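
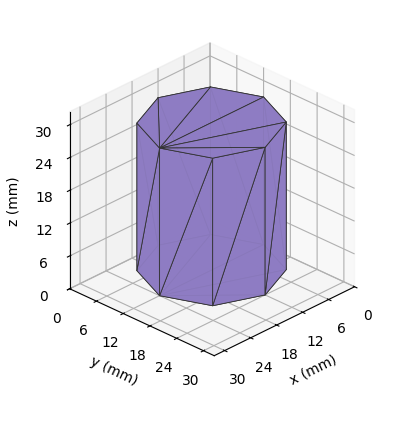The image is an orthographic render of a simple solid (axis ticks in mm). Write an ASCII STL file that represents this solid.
Reading the render: the shape is a regular 8-sided prism (a cylinder approximated with 8 flat sides), circumscribed radius ≈ 12 mm, height ≈ 27 mm (dimensions read to the nearest mm from the axis ticks). For the STL, each face is triangulated and given an outward normal.

solid part
  facet normal 0.0000 0.0000 -1.0000
    outer loop
      vertex 12.00 24.00 0.00
      vertex 20.49 20.49 0.00
      vertex 24.00 12.00 0.00
    endloop
  endfacet
  facet normal 0.0000 0.0000 -1.0000
    outer loop
      vertex 3.51 20.49 0.00
      vertex 12.00 24.00 0.00
      vertex 24.00 12.00 0.00
    endloop
  endfacet
  facet normal 0.0000 0.0000 -1.0000
    outer loop
      vertex 0.00 12.00 0.00
      vertex 3.51 20.49 0.00
      vertex 24.00 12.00 0.00
    endloop
  endfacet
  facet normal 0.0000 0.0000 -1.0000
    outer loop
      vertex 3.51 3.51 0.00
      vertex 0.00 12.00 0.00
      vertex 24.00 12.00 0.00
    endloop
  endfacet
  facet normal 0.0000 0.0000 -1.0000
    outer loop
      vertex 12.00 0.00 0.00
      vertex 3.51 3.51 0.00
      vertex 24.00 12.00 0.00
    endloop
  endfacet
  facet normal 0.0000 0.0000 -1.0000
    outer loop
      vertex 20.49 3.51 0.00
      vertex 12.00 0.00 0.00
      vertex 24.00 12.00 0.00
    endloop
  endfacet
  facet normal 0.0000 0.0000 1.0000
    outer loop
      vertex 24.00 12.00 27.00
      vertex 20.49 20.49 27.00
      vertex 12.00 24.00 27.00
    endloop
  endfacet
  facet normal 0.0000 0.0000 1.0000
    outer loop
      vertex 24.00 12.00 27.00
      vertex 12.00 24.00 27.00
      vertex 3.51 20.49 27.00
    endloop
  endfacet
  facet normal 0.0000 0.0000 1.0000
    outer loop
      vertex 24.00 12.00 27.00
      vertex 3.51 20.49 27.00
      vertex 0.00 12.00 27.00
    endloop
  endfacet
  facet normal 0.0000 0.0000 1.0000
    outer loop
      vertex 24.00 12.00 27.00
      vertex 0.00 12.00 27.00
      vertex 3.51 3.51 27.00
    endloop
  endfacet
  facet normal 0.0000 0.0000 1.0000
    outer loop
      vertex 24.00 12.00 27.00
      vertex 3.51 3.51 27.00
      vertex 12.00 0.00 27.00
    endloop
  endfacet
  facet normal 0.0000 0.0000 1.0000
    outer loop
      vertex 24.00 12.00 27.00
      vertex 12.00 0.00 27.00
      vertex 20.49 3.51 27.00
    endloop
  endfacet
  facet normal 0.9241 0.3821 0.0000
    outer loop
      vertex 24.00 12.00 0.00
      vertex 20.49 20.49 0.00
      vertex 20.49 20.49 27.00
    endloop
  endfacet
  facet normal 0.9241 0.3821 0.0000
    outer loop
      vertex 24.00 12.00 0.00
      vertex 20.49 20.49 27.00
      vertex 24.00 12.00 27.00
    endloop
  endfacet
  facet normal 0.3821 0.9241 0.0000
    outer loop
      vertex 20.49 20.49 0.00
      vertex 12.00 24.00 0.00
      vertex 12.00 24.00 27.00
    endloop
  endfacet
  facet normal 0.3821 0.9241 0.0000
    outer loop
      vertex 20.49 20.49 0.00
      vertex 12.00 24.00 27.00
      vertex 20.49 20.49 27.00
    endloop
  endfacet
  facet normal -0.3821 0.9241 0.0000
    outer loop
      vertex 12.00 24.00 0.00
      vertex 3.51 20.49 0.00
      vertex 3.51 20.49 27.00
    endloop
  endfacet
  facet normal -0.3821 0.9241 0.0000
    outer loop
      vertex 12.00 24.00 0.00
      vertex 3.51 20.49 27.00
      vertex 12.00 24.00 27.00
    endloop
  endfacet
  facet normal -0.9241 0.3821 0.0000
    outer loop
      vertex 3.51 20.49 0.00
      vertex 0.00 12.00 0.00
      vertex 0.00 12.00 27.00
    endloop
  endfacet
  facet normal -0.9241 0.3821 0.0000
    outer loop
      vertex 3.51 20.49 0.00
      vertex 0.00 12.00 27.00
      vertex 3.51 20.49 27.00
    endloop
  endfacet
  facet normal -0.9241 -0.3821 0.0000
    outer loop
      vertex 0.00 12.00 0.00
      vertex 3.51 3.51 0.00
      vertex 3.51 3.51 27.00
    endloop
  endfacet
  facet normal -0.9241 -0.3821 0.0000
    outer loop
      vertex 0.00 12.00 0.00
      vertex 3.51 3.51 27.00
      vertex 0.00 12.00 27.00
    endloop
  endfacet
  facet normal -0.3821 -0.9241 0.0000
    outer loop
      vertex 3.51 3.51 0.00
      vertex 12.00 0.00 0.00
      vertex 12.00 0.00 27.00
    endloop
  endfacet
  facet normal -0.3821 -0.9241 0.0000
    outer loop
      vertex 3.51 3.51 0.00
      vertex 12.00 0.00 27.00
      vertex 3.51 3.51 27.00
    endloop
  endfacet
  facet normal 0.3821 -0.9241 0.0000
    outer loop
      vertex 12.00 0.00 0.00
      vertex 20.49 3.51 0.00
      vertex 20.49 3.51 27.00
    endloop
  endfacet
  facet normal 0.3821 -0.9241 0.0000
    outer loop
      vertex 12.00 0.00 0.00
      vertex 20.49 3.51 27.00
      vertex 12.00 0.00 27.00
    endloop
  endfacet
  facet normal 0.9241 -0.3821 0.0000
    outer loop
      vertex 20.49 3.51 0.00
      vertex 24.00 12.00 0.00
      vertex 24.00 12.00 27.00
    endloop
  endfacet
  facet normal 0.9241 -0.3821 0.0000
    outer loop
      vertex 20.49 3.51 0.00
      vertex 24.00 12.00 27.00
      vertex 20.49 3.51 27.00
    endloop
  endfacet
endsolid part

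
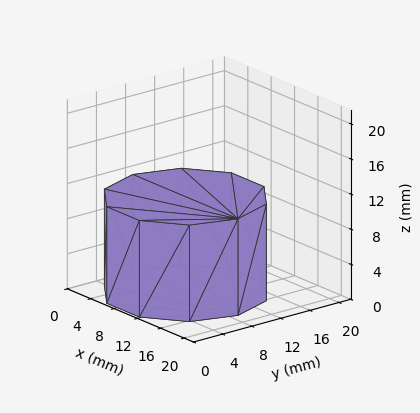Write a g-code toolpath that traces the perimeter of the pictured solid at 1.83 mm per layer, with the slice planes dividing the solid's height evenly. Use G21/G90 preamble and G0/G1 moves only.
Reading the render: the shape is a regular 10-sided prism (a cylinder approximated with 10 flat sides), circumscribed radius ≈ 9 mm, height ≈ 11 mm (dimensions read to the nearest mm from the axis ticks). For the g-code, the solid's height is divided into equal slices at the stated Δz and each level perimeter traced with G1 moves after a G0 lift.

; perimeter-only toolpath
G21 ; units = mm
G90 ; absolute positioning
G28 ; home
; layer 1
G0 Z1.83
G0 X18.00 Y9.00
G1 X16.28 Y14.29
G1 X11.78 Y17.56
G1 X6.22 Y17.56
G1 X1.72 Y14.29
G1 X0.00 Y9.00
G1 X1.72 Y3.71
G1 X6.22 Y0.44
G1 X11.78 Y0.44
G1 X16.28 Y3.71
G1 X18.00 Y9.00
; layer 2
G0 Z3.67
G0 X18.00 Y9.00
G1 X16.28 Y14.29
G1 X11.78 Y17.56
G1 X6.22 Y17.56
G1 X1.72 Y14.29
G1 X0.00 Y9.00
G1 X1.72 Y3.71
G1 X6.22 Y0.44
G1 X11.78 Y0.44
G1 X16.28 Y3.71
G1 X18.00 Y9.00
; layer 3
G0 Z5.50
G0 X18.00 Y9.00
G1 X16.28 Y14.29
G1 X11.78 Y17.56
G1 X6.22 Y17.56
G1 X1.72 Y14.29
G1 X0.00 Y9.00
G1 X1.72 Y3.71
G1 X6.22 Y0.44
G1 X11.78 Y0.44
G1 X16.28 Y3.71
G1 X18.00 Y9.00
; layer 4
G0 Z7.33
G0 X18.00 Y9.00
G1 X16.28 Y14.29
G1 X11.78 Y17.56
G1 X6.22 Y17.56
G1 X1.72 Y14.29
G1 X0.00 Y9.00
G1 X1.72 Y3.71
G1 X6.22 Y0.44
G1 X11.78 Y0.44
G1 X16.28 Y3.71
G1 X18.00 Y9.00
; layer 5
G0 Z9.17
G0 X18.00 Y9.00
G1 X16.28 Y14.29
G1 X11.78 Y17.56
G1 X6.22 Y17.56
G1 X1.72 Y14.29
G1 X0.00 Y9.00
G1 X1.72 Y3.71
G1 X6.22 Y0.44
G1 X11.78 Y0.44
G1 X16.28 Y3.71
G1 X18.00 Y9.00
; layer 6
G0 Z11.00
G0 X18.00 Y9.00
G1 X16.28 Y14.29
G1 X11.78 Y17.56
G1 X6.22 Y17.56
G1 X1.72 Y14.29
G1 X0.00 Y9.00
G1 X1.72 Y3.71
G1 X6.22 Y0.44
G1 X11.78 Y0.44
G1 X16.28 Y3.71
G1 X18.00 Y9.00
M2 ; end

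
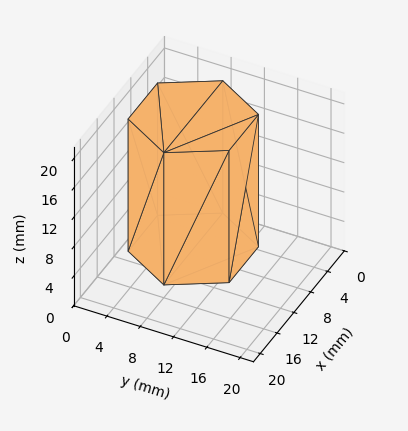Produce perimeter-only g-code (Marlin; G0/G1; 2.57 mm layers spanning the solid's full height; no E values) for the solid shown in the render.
Reading the render: the shape is a regular 6-sided prism (a cylinder approximated with 6 flat sides), circumscribed radius ≈ 7 mm, height ≈ 18 mm (dimensions read to the nearest mm from the axis ticks). For the g-code, the solid's height is divided into equal slices at the stated Δz and each level perimeter traced with G1 moves after a G0 lift.

; perimeter-only toolpath
G21 ; units = mm
G90 ; absolute positioning
G28 ; home
; layer 1
G0 Z2.57
G0 X14.00 Y7.00
G1 X10.50 Y13.06
G1 X3.50 Y13.06
G1 X0.00 Y7.00
G1 X3.50 Y0.94
G1 X10.50 Y0.94
G1 X14.00 Y7.00
; layer 2
G0 Z5.14
G0 X14.00 Y7.00
G1 X10.50 Y13.06
G1 X3.50 Y13.06
G1 X0.00 Y7.00
G1 X3.50 Y0.94
G1 X10.50 Y0.94
G1 X14.00 Y7.00
; layer 3
G0 Z7.71
G0 X14.00 Y7.00
G1 X10.50 Y13.06
G1 X3.50 Y13.06
G1 X0.00 Y7.00
G1 X3.50 Y0.94
G1 X10.50 Y0.94
G1 X14.00 Y7.00
; layer 4
G0 Z10.29
G0 X14.00 Y7.00
G1 X10.50 Y13.06
G1 X3.50 Y13.06
G1 X0.00 Y7.00
G1 X3.50 Y0.94
G1 X10.50 Y0.94
G1 X14.00 Y7.00
; layer 5
G0 Z12.86
G0 X14.00 Y7.00
G1 X10.50 Y13.06
G1 X3.50 Y13.06
G1 X0.00 Y7.00
G1 X3.50 Y0.94
G1 X10.50 Y0.94
G1 X14.00 Y7.00
; layer 6
G0 Z15.43
G0 X14.00 Y7.00
G1 X10.50 Y13.06
G1 X3.50 Y13.06
G1 X0.00 Y7.00
G1 X3.50 Y0.94
G1 X10.50 Y0.94
G1 X14.00 Y7.00
; layer 7
G0 Z18.00
G0 X14.00 Y7.00
G1 X10.50 Y13.06
G1 X3.50 Y13.06
G1 X0.00 Y7.00
G1 X3.50 Y0.94
G1 X10.50 Y0.94
G1 X14.00 Y7.00
M2 ; end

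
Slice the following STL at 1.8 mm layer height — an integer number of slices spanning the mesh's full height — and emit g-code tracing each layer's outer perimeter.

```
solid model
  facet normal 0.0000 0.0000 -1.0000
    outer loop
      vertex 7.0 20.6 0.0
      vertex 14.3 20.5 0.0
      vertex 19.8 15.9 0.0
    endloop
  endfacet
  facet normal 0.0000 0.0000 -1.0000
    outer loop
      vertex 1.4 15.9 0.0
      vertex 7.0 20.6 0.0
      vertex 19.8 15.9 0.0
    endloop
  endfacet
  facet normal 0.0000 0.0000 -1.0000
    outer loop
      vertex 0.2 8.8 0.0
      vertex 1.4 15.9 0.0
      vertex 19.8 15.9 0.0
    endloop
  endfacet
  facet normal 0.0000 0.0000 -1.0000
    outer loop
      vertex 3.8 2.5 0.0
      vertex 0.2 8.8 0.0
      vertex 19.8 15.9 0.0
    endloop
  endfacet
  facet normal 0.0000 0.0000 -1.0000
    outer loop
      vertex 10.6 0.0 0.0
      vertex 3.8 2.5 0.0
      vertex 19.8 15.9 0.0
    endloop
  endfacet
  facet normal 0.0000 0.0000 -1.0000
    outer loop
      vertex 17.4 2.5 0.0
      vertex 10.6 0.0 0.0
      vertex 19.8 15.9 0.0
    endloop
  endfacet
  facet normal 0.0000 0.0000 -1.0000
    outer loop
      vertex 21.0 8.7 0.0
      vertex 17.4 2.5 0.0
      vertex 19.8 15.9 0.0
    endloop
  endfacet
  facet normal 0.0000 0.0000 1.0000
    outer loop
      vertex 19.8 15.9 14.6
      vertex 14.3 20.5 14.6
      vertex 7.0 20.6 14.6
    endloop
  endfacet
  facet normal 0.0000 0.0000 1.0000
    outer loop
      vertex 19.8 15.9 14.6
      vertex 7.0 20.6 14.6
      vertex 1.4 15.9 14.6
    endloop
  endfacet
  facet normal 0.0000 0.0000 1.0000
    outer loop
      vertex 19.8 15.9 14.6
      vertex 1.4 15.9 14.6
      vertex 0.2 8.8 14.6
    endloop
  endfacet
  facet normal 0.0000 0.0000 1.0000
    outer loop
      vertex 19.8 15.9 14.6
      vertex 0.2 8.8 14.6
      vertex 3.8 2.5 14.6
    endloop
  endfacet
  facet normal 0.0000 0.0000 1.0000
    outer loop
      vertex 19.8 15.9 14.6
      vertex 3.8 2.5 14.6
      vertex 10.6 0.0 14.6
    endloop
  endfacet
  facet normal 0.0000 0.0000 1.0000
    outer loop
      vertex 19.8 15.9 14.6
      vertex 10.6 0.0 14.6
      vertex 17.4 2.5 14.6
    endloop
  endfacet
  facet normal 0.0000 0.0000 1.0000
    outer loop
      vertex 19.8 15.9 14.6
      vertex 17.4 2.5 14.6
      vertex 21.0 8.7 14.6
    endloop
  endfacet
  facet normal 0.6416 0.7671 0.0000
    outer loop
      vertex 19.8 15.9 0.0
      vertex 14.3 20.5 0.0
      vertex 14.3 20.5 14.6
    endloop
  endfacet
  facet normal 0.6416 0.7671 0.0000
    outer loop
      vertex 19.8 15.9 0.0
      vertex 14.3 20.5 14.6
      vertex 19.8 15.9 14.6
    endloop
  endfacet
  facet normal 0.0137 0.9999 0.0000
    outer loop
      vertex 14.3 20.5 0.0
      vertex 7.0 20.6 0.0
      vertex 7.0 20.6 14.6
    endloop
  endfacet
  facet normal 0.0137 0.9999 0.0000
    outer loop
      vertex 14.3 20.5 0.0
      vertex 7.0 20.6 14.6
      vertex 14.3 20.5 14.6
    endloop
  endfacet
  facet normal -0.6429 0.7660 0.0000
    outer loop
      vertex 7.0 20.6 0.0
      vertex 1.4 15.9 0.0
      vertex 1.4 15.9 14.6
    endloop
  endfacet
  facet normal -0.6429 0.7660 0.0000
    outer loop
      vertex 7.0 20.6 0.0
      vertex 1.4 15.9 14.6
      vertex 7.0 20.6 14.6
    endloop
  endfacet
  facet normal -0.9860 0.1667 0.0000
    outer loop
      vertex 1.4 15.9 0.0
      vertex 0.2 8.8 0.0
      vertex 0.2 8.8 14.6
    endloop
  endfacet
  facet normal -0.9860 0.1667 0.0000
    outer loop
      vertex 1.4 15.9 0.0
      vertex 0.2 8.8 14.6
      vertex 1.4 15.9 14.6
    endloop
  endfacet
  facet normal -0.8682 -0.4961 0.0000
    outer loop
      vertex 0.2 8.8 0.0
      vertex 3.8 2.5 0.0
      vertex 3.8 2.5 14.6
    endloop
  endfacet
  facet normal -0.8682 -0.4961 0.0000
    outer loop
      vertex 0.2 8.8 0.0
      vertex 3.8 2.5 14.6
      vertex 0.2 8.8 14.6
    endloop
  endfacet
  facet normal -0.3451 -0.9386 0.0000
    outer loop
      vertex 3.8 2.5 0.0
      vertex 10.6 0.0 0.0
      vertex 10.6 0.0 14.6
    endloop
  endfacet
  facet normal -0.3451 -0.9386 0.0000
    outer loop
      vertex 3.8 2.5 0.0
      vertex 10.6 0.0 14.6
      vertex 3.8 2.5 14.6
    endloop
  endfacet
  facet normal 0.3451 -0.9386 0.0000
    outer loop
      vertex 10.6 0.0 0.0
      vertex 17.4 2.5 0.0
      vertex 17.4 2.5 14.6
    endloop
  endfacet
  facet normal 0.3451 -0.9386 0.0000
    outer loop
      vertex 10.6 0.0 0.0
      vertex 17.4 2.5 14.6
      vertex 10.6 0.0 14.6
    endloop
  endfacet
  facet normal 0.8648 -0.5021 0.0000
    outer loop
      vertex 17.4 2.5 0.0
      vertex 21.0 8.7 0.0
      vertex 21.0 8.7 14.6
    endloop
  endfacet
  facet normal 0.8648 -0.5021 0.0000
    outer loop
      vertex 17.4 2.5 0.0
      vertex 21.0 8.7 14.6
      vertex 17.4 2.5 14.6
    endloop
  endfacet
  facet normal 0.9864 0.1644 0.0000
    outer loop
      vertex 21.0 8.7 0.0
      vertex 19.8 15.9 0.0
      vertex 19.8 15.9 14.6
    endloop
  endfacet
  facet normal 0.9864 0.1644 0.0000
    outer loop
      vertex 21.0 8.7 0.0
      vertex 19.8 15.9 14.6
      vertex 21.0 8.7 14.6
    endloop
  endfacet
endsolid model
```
; perimeter-only toolpath
G21 ; units = mm
G90 ; absolute positioning
G28 ; home
; layer 1
G0 Z1.8
G0 X19.8 Y15.9
G1 X14.3 Y20.5
G1 X7.0 Y20.6
G1 X1.4 Y15.9
G1 X0.2 Y8.8
G1 X3.8 Y2.5
G1 X10.6 Y0.0
G1 X17.4 Y2.5
G1 X21.0 Y8.7
G1 X19.8 Y15.9
; layer 2
G0 Z3.6
G0 X19.8 Y15.9
G1 X14.3 Y20.5
G1 X7.0 Y20.6
G1 X1.4 Y15.9
G1 X0.2 Y8.8
G1 X3.8 Y2.5
G1 X10.6 Y0.0
G1 X17.4 Y2.5
G1 X21.0 Y8.7
G1 X19.8 Y15.9
; layer 3
G0 Z5.5
G0 X19.8 Y15.9
G1 X14.3 Y20.5
G1 X7.0 Y20.6
G1 X1.4 Y15.9
G1 X0.2 Y8.8
G1 X3.8 Y2.5
G1 X10.6 Y0.0
G1 X17.4 Y2.5
G1 X21.0 Y8.7
G1 X19.8 Y15.9
; layer 4
G0 Z7.3
G0 X19.8 Y15.9
G1 X14.3 Y20.5
G1 X7.0 Y20.6
G1 X1.4 Y15.9
G1 X0.2 Y8.8
G1 X3.8 Y2.5
G1 X10.6 Y0.0
G1 X17.4 Y2.5
G1 X21.0 Y8.7
G1 X19.8 Y15.9
; layer 5
G0 Z9.1
G0 X19.8 Y15.9
G1 X14.3 Y20.5
G1 X7.0 Y20.6
G1 X1.4 Y15.9
G1 X0.2 Y8.8
G1 X3.8 Y2.5
G1 X10.6 Y0.0
G1 X17.4 Y2.5
G1 X21.0 Y8.7
G1 X19.8 Y15.9
; layer 6
G0 Z10.9
G0 X19.8 Y15.9
G1 X14.3 Y20.5
G1 X7.0 Y20.6
G1 X1.4 Y15.9
G1 X0.2 Y8.8
G1 X3.8 Y2.5
G1 X10.6 Y0.0
G1 X17.4 Y2.5
G1 X21.0 Y8.7
G1 X19.8 Y15.9
; layer 7
G0 Z12.8
G0 X19.8 Y15.9
G1 X14.3 Y20.5
G1 X7.0 Y20.6
G1 X1.4 Y15.9
G1 X0.2 Y8.8
G1 X3.8 Y2.5
G1 X10.6 Y0.0
G1 X17.4 Y2.5
G1 X21.0 Y8.7
G1 X19.8 Y15.9
; layer 8
G0 Z14.6
G0 X19.8 Y15.9
G1 X14.3 Y20.5
G1 X7.0 Y20.6
G1 X1.4 Y15.9
G1 X0.2 Y8.8
G1 X3.8 Y2.5
G1 X10.6 Y0.0
G1 X17.4 Y2.5
G1 X21.0 Y8.7
G1 X19.8 Y15.9
M2 ; end

The solid is a regular 9-sided prism (a cylinder approximated with 9 flat sides), circumscribed radius ≈ 10.6 mm, height ≈ 14.6 mm. Slicing at Δz = 1.8 mm — 8 equal slices spanning the solid's height, so layer i sits at z = i·h/8 — gives 8 non-empty perimeters. Each is a 9-segment closed polygon; G0 lifts to the layer z and rapids to the start vertex, then G1 traces the edges.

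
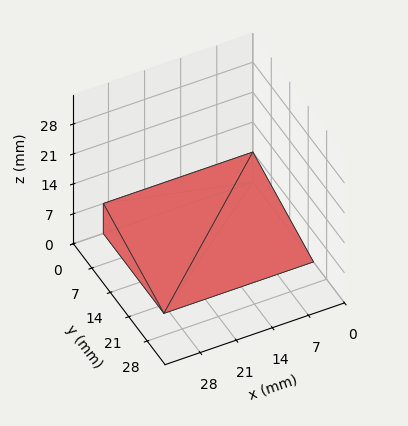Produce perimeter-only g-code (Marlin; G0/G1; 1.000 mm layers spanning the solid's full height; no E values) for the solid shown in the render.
Reading the render: the shape is a wedge (ramp): 29 × 23 mm base, rising to 7 mm along the y=0 edge and sloping linearly to z=0 at y=23 (dimensions read to the nearest mm from the axis ticks). For the g-code, the solid's height is divided into equal slices at the stated Δz and each level perimeter traced with G1 moves after a G0 lift.

; perimeter-only toolpath
G21 ; units = mm
G90 ; absolute positioning
G28 ; home
; layer 1
G0 Z1.000
G0 X0.000 Y0.000
G1 X29.000 Y0.000
G1 X29.000 Y19.714
G1 X0.000 Y19.714
G1 X0.000 Y0.000
; layer 2
G0 Z2.000
G0 X0.000 Y0.000
G1 X29.000 Y0.000
G1 X29.000 Y16.429
G1 X0.000 Y16.429
G1 X0.000 Y0.000
; layer 3
G0 Z3.000
G0 X0.000 Y0.000
G1 X29.000 Y0.000
G1 X29.000 Y13.143
G1 X0.000 Y13.143
G1 X0.000 Y0.000
; layer 4
G0 Z4.000
G0 X0.000 Y0.000
G1 X29.000 Y0.000
G1 X29.000 Y9.857
G1 X0.000 Y9.857
G1 X0.000 Y0.000
; layer 5
G0 Z5.000
G0 X0.000 Y0.000
G1 X29.000 Y0.000
G1 X29.000 Y6.571
G1 X0.000 Y6.571
G1 X0.000 Y0.000
; layer 6
G0 Z6.000
G0 X0.000 Y0.000
G1 X29.000 Y0.000
G1 X29.000 Y3.286
G1 X0.000 Y3.286
G1 X0.000 Y0.000
M2 ; end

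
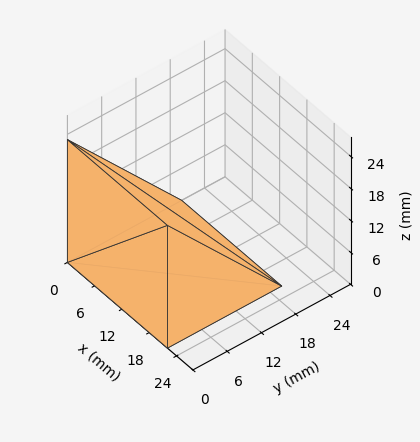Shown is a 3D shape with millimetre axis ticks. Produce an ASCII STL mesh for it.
Reading the render: the shape is a wedge (ramp): 22 × 20 mm base, rising to 23 mm along the y=0 edge and sloping linearly to z=0 at y=20 (dimensions read to the nearest mm from the axis ticks). For the STL, each face is triangulated and given an outward normal.

solid part
  facet normal 0.0000 0.0000 -1.0000
    outer loop
      vertex 22.00 20.00 0.00
      vertex 22.00 0.00 0.00
      vertex 0.00 0.00 0.00
    endloop
  endfacet
  facet normal 0.0000 0.0000 -1.0000
    outer loop
      vertex 0.00 20.00 0.00
      vertex 22.00 20.00 0.00
      vertex 0.00 0.00 0.00
    endloop
  endfacet
  facet normal 0.0000 -1.0000 0.0000
    outer loop
      vertex 0.00 0.00 0.00
      vertex 22.00 0.00 0.00
      vertex 22.00 0.00 23.00
    endloop
  endfacet
  facet normal 0.0000 -1.0000 0.0000
    outer loop
      vertex 0.00 0.00 0.00
      vertex 22.00 0.00 23.00
      vertex 0.00 0.00 23.00
    endloop
  endfacet
  facet normal 0.0000 0.7546 0.6562
    outer loop
      vertex 0.00 0.00 23.00
      vertex 22.00 0.00 23.00
      vertex 22.00 20.00 0.00
    endloop
  endfacet
  facet normal 0.0000 0.7546 0.6562
    outer loop
      vertex 0.00 0.00 23.00
      vertex 22.00 20.00 0.00
      vertex 0.00 20.00 0.00
    endloop
  endfacet
  facet normal -1.0000 0.0000 0.0000
    outer loop
      vertex 0.00 0.00 23.00
      vertex 0.00 20.00 0.00
      vertex 0.00 0.00 0.00
    endloop
  endfacet
  facet normal 1.0000 0.0000 0.0000
    outer loop
      vertex 22.00 0.00 0.00
      vertex 22.00 20.00 0.00
      vertex 22.00 0.00 23.00
    endloop
  endfacet
endsolid part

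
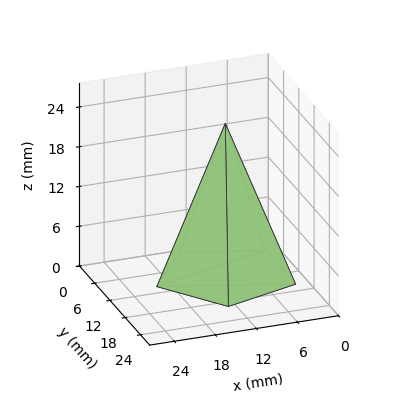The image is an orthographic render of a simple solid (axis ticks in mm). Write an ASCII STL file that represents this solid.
Reading the render: the shape is a regular 5-sided pyramid, base circumscribed radius ≈ 10 mm, apex at z ≈ 23 mm (dimensions read to the nearest mm from the axis ticks). For the STL, each face is triangulated and given an outward normal.

solid part
  facet normal 0.0000 0.0000 -1.0000
    outer loop
      vertex 1.91 15.88 0.00
      vertex 13.09 19.51 0.00
      vertex 20.00 10.00 0.00
    endloop
  endfacet
  facet normal 0.0000 0.0000 -1.0000
    outer loop
      vertex 1.91 4.12 0.00
      vertex 1.91 15.88 0.00
      vertex 20.00 10.00 0.00
    endloop
  endfacet
  facet normal 0.0000 0.0000 -1.0000
    outer loop
      vertex 13.09 0.49 0.00
      vertex 1.91 4.12 0.00
      vertex 20.00 10.00 0.00
    endloop
  endfacet
  facet normal 0.7632 0.5545 0.3318
    outer loop
      vertex 20.00 10.00 0.00
      vertex 13.09 19.51 0.00
      vertex 10.00 10.00 23.00
    endloop
  endfacet
  facet normal -0.2913 0.8972 0.3318
    outer loop
      vertex 13.09 19.51 0.00
      vertex 1.91 15.88 0.00
      vertex 10.00 10.00 23.00
    endloop
  endfacet
  facet normal -0.9433 0.0000 0.3318
    outer loop
      vertex 1.91 15.88 0.00
      vertex 1.91 4.12 0.00
      vertex 10.00 10.00 23.00
    endloop
  endfacet
  facet normal -0.2913 -0.8972 0.3318
    outer loop
      vertex 1.91 4.12 0.00
      vertex 13.09 0.49 0.00
      vertex 10.00 10.00 23.00
    endloop
  endfacet
  facet normal 0.7632 -0.5545 0.3318
    outer loop
      vertex 13.09 0.49 0.00
      vertex 20.00 10.00 0.00
      vertex 10.00 10.00 23.00
    endloop
  endfacet
endsolid part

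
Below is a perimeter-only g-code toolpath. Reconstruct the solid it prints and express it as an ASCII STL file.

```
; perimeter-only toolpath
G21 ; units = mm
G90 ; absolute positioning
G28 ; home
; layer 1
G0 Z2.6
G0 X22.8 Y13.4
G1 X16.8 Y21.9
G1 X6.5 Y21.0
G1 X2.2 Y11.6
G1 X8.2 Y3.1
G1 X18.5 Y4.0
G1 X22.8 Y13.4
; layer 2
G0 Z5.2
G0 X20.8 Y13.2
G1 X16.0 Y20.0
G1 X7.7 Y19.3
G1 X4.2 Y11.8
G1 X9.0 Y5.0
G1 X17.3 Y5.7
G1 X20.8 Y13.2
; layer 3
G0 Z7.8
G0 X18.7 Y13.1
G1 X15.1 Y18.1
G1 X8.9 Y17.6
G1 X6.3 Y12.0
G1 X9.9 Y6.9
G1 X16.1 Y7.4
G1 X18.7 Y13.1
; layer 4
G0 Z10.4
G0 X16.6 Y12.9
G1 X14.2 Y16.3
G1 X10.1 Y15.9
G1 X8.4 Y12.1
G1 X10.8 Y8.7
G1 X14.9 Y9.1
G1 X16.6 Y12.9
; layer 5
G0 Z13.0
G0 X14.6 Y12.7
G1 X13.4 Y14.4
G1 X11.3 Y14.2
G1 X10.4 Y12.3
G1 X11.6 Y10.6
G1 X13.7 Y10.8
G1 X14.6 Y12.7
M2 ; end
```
solid part
  facet normal 0.0000 0.0000 -1.0000
    outer loop
      vertex 5.3 22.7 0.0
      vertex 17.7 23.8 0.0
      vertex 24.9 13.6 0.0
    endloop
  endfacet
  facet normal 0.0000 0.0000 -1.0000
    outer loop
      vertex 0.1 11.4 0.0
      vertex 5.3 22.7 0.0
      vertex 24.9 13.6 0.0
    endloop
  endfacet
  facet normal 0.0000 0.0000 -1.0000
    outer loop
      vertex 7.3 1.2 0.0
      vertex 0.1 11.4 0.0
      vertex 24.9 13.6 0.0
    endloop
  endfacet
  facet normal 0.0000 0.0000 -1.0000
    outer loop
      vertex 19.7 2.3 0.0
      vertex 7.3 1.2 0.0
      vertex 24.9 13.6 0.0
    endloop
  endfacet
  facet normal 0.6724 0.4746 0.5680
    outer loop
      vertex 24.9 13.6 0.0
      vertex 17.7 23.8 0.0
      vertex 12.5 12.5 15.6
    endloop
  endfacet
  facet normal -0.0727 0.8191 0.5691
    outer loop
      vertex 17.7 23.8 0.0
      vertex 5.3 22.7 0.0
      vertex 12.5 12.5 15.6
    endloop
  endfacet
  facet normal -0.7468 0.3437 0.5694
    outer loop
      vertex 5.3 22.7 0.0
      vertex 0.1 11.4 0.0
      vertex 12.5 12.5 15.6
    endloop
  endfacet
  facet normal -0.6724 -0.4746 0.5680
    outer loop
      vertex 0.1 11.4 0.0
      vertex 7.3 1.2 0.0
      vertex 12.5 12.5 15.6
    endloop
  endfacet
  facet normal 0.0727 -0.8191 0.5691
    outer loop
      vertex 7.3 1.2 0.0
      vertex 19.7 2.3 0.0
      vertex 12.5 12.5 15.6
    endloop
  endfacet
  facet normal 0.7468 -0.3437 0.5694
    outer loop
      vertex 19.7 2.3 0.0
      vertex 24.9 13.6 0.0
      vertex 12.5 12.5 15.6
    endloop
  endfacet
endsolid part

The G0 Z moves step by Δz≈2.6 mm. The G1 loops shrink linearly with z, so the solid tapers from its base footprint up to z≈15.6. Closing with a flat bottom cap and the tapered top and triangulating gives 10 facets — a regular 6-sided pyramid, base circumscribed radius ≈ 12.5 mm, apex at z ≈ 15.6 mm.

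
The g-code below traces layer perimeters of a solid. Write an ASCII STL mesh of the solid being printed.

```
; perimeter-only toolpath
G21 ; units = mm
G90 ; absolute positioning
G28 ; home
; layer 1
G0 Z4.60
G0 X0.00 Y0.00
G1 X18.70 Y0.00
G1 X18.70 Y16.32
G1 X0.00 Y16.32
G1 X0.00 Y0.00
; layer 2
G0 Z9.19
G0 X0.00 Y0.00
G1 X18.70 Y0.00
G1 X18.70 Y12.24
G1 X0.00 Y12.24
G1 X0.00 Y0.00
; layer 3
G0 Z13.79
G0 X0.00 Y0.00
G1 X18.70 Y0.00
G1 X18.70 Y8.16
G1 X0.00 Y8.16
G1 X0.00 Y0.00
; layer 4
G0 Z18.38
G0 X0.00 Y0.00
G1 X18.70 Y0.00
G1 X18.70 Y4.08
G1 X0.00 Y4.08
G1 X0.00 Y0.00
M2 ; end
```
solid part
  facet normal 0.0000 0.0000 -1.0000
    outer loop
      vertex 18.70 20.40 0.00
      vertex 18.70 0.00 0.00
      vertex 0.00 0.00 0.00
    endloop
  endfacet
  facet normal 0.0000 0.0000 -1.0000
    outer loop
      vertex 0.00 20.40 0.00
      vertex 18.70 20.40 0.00
      vertex 0.00 0.00 0.00
    endloop
  endfacet
  facet normal 0.0000 -1.0000 0.0000
    outer loop
      vertex 0.00 0.00 0.00
      vertex 18.70 0.00 0.00
      vertex 18.70 0.00 22.98
    endloop
  endfacet
  facet normal 0.0000 -1.0000 0.0000
    outer loop
      vertex 0.00 0.00 0.00
      vertex 18.70 0.00 22.98
      vertex 0.00 0.00 22.98
    endloop
  endfacet
  facet normal 0.0000 0.7478 0.6639
    outer loop
      vertex 0.00 0.00 22.98
      vertex 18.70 0.00 22.98
      vertex 18.70 20.40 0.00
    endloop
  endfacet
  facet normal 0.0000 0.7478 0.6639
    outer loop
      vertex 0.00 0.00 22.98
      vertex 18.70 20.40 0.00
      vertex 0.00 20.40 0.00
    endloop
  endfacet
  facet normal -1.0000 0.0000 0.0000
    outer loop
      vertex 0.00 0.00 22.98
      vertex 0.00 20.40 0.00
      vertex 0.00 0.00 0.00
    endloop
  endfacet
  facet normal 1.0000 0.0000 0.0000
    outer loop
      vertex 18.70 0.00 0.00
      vertex 18.70 20.40 0.00
      vertex 18.70 0.00 22.98
    endloop
  endfacet
endsolid part

The G0 Z moves step by Δz≈4.60 mm. The G1 loops shrink linearly with z, so the solid tapers from its base footprint up to z≈23. Closing with a flat bottom cap and the tapered top and triangulating gives 8 facets — a wedge (ramp): 18.7 × 20.4 mm base, rising to 23 mm along the y=0 edge and sloping linearly to z=0 at y=20.4.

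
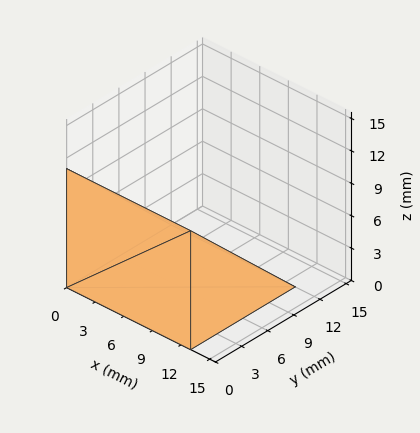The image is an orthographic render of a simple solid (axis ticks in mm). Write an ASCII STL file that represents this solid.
Reading the render: the shape is a wedge (ramp): 13 × 12 mm base, rising to 11 mm along the y=0 edge and sloping linearly to z=0 at y=12 (dimensions read to the nearest mm from the axis ticks). For the STL, each face is triangulated and given an outward normal.

solid part
  facet normal 0.0000 0.0000 -1.0000
    outer loop
      vertex 13.0 12.0 0.0
      vertex 13.0 0.0 0.0
      vertex 0.0 0.0 0.0
    endloop
  endfacet
  facet normal 0.0000 0.0000 -1.0000
    outer loop
      vertex 0.0 12.0 0.0
      vertex 13.0 12.0 0.0
      vertex 0.0 0.0 0.0
    endloop
  endfacet
  facet normal 0.0000 -1.0000 0.0000
    outer loop
      vertex 0.0 0.0 0.0
      vertex 13.0 0.0 0.0
      vertex 13.0 0.0 11.0
    endloop
  endfacet
  facet normal 0.0000 -1.0000 0.0000
    outer loop
      vertex 0.0 0.0 0.0
      vertex 13.0 0.0 11.0
      vertex 0.0 0.0 11.0
    endloop
  endfacet
  facet normal 0.0000 0.6757 0.7372
    outer loop
      vertex 0.0 0.0 11.0
      vertex 13.0 0.0 11.0
      vertex 13.0 12.0 0.0
    endloop
  endfacet
  facet normal 0.0000 0.6757 0.7372
    outer loop
      vertex 0.0 0.0 11.0
      vertex 13.0 12.0 0.0
      vertex 0.0 12.0 0.0
    endloop
  endfacet
  facet normal -1.0000 0.0000 0.0000
    outer loop
      vertex 0.0 0.0 11.0
      vertex 0.0 12.0 0.0
      vertex 0.0 0.0 0.0
    endloop
  endfacet
  facet normal 1.0000 0.0000 0.0000
    outer loop
      vertex 13.0 0.0 0.0
      vertex 13.0 12.0 0.0
      vertex 13.0 0.0 11.0
    endloop
  endfacet
endsolid part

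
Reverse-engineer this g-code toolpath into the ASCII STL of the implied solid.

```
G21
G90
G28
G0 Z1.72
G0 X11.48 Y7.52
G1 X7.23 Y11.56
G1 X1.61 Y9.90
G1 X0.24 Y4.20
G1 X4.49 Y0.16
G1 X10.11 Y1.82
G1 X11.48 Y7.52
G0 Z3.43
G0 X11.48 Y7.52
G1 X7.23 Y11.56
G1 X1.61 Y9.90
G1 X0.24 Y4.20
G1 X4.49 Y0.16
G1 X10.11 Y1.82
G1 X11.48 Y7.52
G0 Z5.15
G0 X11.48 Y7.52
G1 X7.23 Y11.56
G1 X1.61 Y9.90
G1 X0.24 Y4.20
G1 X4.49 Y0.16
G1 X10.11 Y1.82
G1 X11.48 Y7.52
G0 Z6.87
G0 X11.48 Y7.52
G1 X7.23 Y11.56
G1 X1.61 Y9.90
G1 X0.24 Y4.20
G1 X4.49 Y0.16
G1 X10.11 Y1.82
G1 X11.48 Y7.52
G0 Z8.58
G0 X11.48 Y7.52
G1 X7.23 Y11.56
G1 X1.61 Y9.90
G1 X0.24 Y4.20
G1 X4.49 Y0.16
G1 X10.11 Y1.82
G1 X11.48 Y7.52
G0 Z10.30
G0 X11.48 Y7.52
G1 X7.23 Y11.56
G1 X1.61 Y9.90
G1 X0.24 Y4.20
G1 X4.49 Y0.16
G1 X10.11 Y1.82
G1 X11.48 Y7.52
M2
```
solid part
  facet normal 0.0000 0.0000 -1.0000
    outer loop
      vertex 1.61 9.90 0.00
      vertex 7.23 11.56 0.00
      vertex 11.48 7.52 0.00
    endloop
  endfacet
  facet normal 0.0000 0.0000 -1.0000
    outer loop
      vertex 0.24 4.20 0.00
      vertex 1.61 9.90 0.00
      vertex 11.48 7.52 0.00
    endloop
  endfacet
  facet normal 0.0000 0.0000 -1.0000
    outer loop
      vertex 4.49 0.16 0.00
      vertex 0.24 4.20 0.00
      vertex 11.48 7.52 0.00
    endloop
  endfacet
  facet normal 0.0000 0.0000 -1.0000
    outer loop
      vertex 10.11 1.82 0.00
      vertex 4.49 0.16 0.00
      vertex 11.48 7.52 0.00
    endloop
  endfacet
  facet normal 0.0000 0.0000 1.0000
    outer loop
      vertex 11.48 7.52 10.30
      vertex 7.23 11.56 10.30
      vertex 1.61 9.90 10.30
    endloop
  endfacet
  facet normal 0.0000 0.0000 1.0000
    outer loop
      vertex 11.48 7.52 10.30
      vertex 1.61 9.90 10.30
      vertex 0.24 4.20 10.30
    endloop
  endfacet
  facet normal 0.0000 0.0000 1.0000
    outer loop
      vertex 11.48 7.52 10.30
      vertex 0.24 4.20 10.30
      vertex 4.49 0.16 10.30
    endloop
  endfacet
  facet normal 0.0000 0.0000 1.0000
    outer loop
      vertex 11.48 7.52 10.30
      vertex 4.49 0.16 10.30
      vertex 10.11 1.82 10.30
    endloop
  endfacet
  facet normal 0.6890 0.7248 0.0000
    outer loop
      vertex 11.48 7.52 0.00
      vertex 7.23 11.56 0.00
      vertex 7.23 11.56 10.30
    endloop
  endfacet
  facet normal 0.6890 0.7248 0.0000
    outer loop
      vertex 11.48 7.52 0.00
      vertex 7.23 11.56 10.30
      vertex 11.48 7.52 10.30
    endloop
  endfacet
  facet normal -0.2833 0.9590 0.0000
    outer loop
      vertex 7.23 11.56 0.00
      vertex 1.61 9.90 0.00
      vertex 1.61 9.90 10.30
    endloop
  endfacet
  facet normal -0.2833 0.9590 0.0000
    outer loop
      vertex 7.23 11.56 0.00
      vertex 1.61 9.90 10.30
      vertex 7.23 11.56 10.30
    endloop
  endfacet
  facet normal -0.9723 0.2337 0.0000
    outer loop
      vertex 1.61 9.90 0.00
      vertex 0.24 4.20 0.00
      vertex 0.24 4.20 10.30
    endloop
  endfacet
  facet normal -0.9723 0.2337 0.0000
    outer loop
      vertex 1.61 9.90 0.00
      vertex 0.24 4.20 10.30
      vertex 1.61 9.90 10.30
    endloop
  endfacet
  facet normal -0.6890 -0.7248 0.0000
    outer loop
      vertex 0.24 4.20 0.00
      vertex 4.49 0.16 0.00
      vertex 4.49 0.16 10.30
    endloop
  endfacet
  facet normal -0.6890 -0.7248 0.0000
    outer loop
      vertex 0.24 4.20 0.00
      vertex 4.49 0.16 10.30
      vertex 0.24 4.20 10.30
    endloop
  endfacet
  facet normal 0.2833 -0.9590 0.0000
    outer loop
      vertex 4.49 0.16 0.00
      vertex 10.11 1.82 0.00
      vertex 10.11 1.82 10.30
    endloop
  endfacet
  facet normal 0.2833 -0.9590 0.0000
    outer loop
      vertex 4.49 0.16 0.00
      vertex 10.11 1.82 10.30
      vertex 4.49 0.16 10.30
    endloop
  endfacet
  facet normal 0.9723 -0.2337 0.0000
    outer loop
      vertex 10.11 1.82 0.00
      vertex 11.48 7.52 0.00
      vertex 11.48 7.52 10.30
    endloop
  endfacet
  facet normal 0.9723 -0.2337 0.0000
    outer loop
      vertex 10.11 1.82 0.00
      vertex 11.48 7.52 10.30
      vertex 10.11 1.82 10.30
    endloop
  endfacet
endsolid part

The G0 Z moves step by Δz≈1.72 mm. Every layer's G1 loop is the same polygon, so the solid is a straight extrusion of it from z=0 to z≈10.3. Closing with flat bottom and top caps and triangulating gives 20 facets — a regular 6-sided prism (a cylinder approximated with 6 flat sides), circumscribed radius ≈ 5.86 mm, height ≈ 10.3 mm.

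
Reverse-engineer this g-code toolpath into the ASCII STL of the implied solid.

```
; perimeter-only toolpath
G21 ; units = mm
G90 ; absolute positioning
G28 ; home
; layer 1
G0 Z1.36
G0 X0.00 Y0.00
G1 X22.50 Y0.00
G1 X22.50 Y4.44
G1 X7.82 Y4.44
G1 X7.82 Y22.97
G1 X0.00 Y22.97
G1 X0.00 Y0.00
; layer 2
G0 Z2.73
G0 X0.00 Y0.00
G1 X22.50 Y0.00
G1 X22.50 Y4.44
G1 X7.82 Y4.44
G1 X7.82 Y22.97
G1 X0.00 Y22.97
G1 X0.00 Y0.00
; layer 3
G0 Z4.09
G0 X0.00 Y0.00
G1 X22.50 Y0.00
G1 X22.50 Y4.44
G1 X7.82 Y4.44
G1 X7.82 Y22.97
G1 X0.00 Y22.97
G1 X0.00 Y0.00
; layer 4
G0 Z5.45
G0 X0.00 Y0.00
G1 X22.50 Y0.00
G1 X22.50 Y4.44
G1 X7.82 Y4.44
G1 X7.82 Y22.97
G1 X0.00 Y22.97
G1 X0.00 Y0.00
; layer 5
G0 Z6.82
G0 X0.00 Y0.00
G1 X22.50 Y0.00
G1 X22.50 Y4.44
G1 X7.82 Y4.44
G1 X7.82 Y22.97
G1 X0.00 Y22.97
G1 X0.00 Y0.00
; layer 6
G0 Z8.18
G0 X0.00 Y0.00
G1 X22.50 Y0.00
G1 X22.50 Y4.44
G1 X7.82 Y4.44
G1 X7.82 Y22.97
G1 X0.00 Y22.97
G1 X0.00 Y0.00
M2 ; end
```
solid part
  facet normal 0.0000 0.0000 -1.0000
    outer loop
      vertex 22.50 4.44 0.00
      vertex 22.50 0.00 0.00
      vertex 0.00 0.00 0.00
    endloop
  endfacet
  facet normal 0.0000 0.0000 -1.0000
    outer loop
      vertex 7.82 4.44 0.00
      vertex 22.50 4.44 0.00
      vertex 0.00 0.00 0.00
    endloop
  endfacet
  facet normal 0.0000 0.0000 -1.0000
    outer loop
      vertex 7.82 22.97 0.00
      vertex 7.82 4.44 0.00
      vertex 0.00 0.00 0.00
    endloop
  endfacet
  facet normal 0.0000 0.0000 -1.0000
    outer loop
      vertex 0.00 22.97 0.00
      vertex 7.82 22.97 0.00
      vertex 0.00 0.00 0.00
    endloop
  endfacet
  facet normal 0.0000 0.0000 1.0000
    outer loop
      vertex 0.00 0.00 8.18
      vertex 22.50 0.00 8.18
      vertex 22.50 4.44 8.18
    endloop
  endfacet
  facet normal 0.0000 0.0000 1.0000
    outer loop
      vertex 0.00 0.00 8.18
      vertex 22.50 4.44 8.18
      vertex 7.82 4.44 8.18
    endloop
  endfacet
  facet normal 0.0000 0.0000 1.0000
    outer loop
      vertex 0.00 0.00 8.18
      vertex 7.82 4.44 8.18
      vertex 7.82 22.97 8.18
    endloop
  endfacet
  facet normal 0.0000 0.0000 1.0000
    outer loop
      vertex 0.00 0.00 8.18
      vertex 7.82 22.97 8.18
      vertex 0.00 22.97 8.18
    endloop
  endfacet
  facet normal 0.0000 -1.0000 0.0000
    outer loop
      vertex 0.00 0.00 0.00
      vertex 22.50 0.00 0.00
      vertex 22.50 0.00 8.18
    endloop
  endfacet
  facet normal 0.0000 -1.0000 0.0000
    outer loop
      vertex 0.00 0.00 0.00
      vertex 22.50 0.00 8.18
      vertex 0.00 0.00 8.18
    endloop
  endfacet
  facet normal 1.0000 0.0000 0.0000
    outer loop
      vertex 22.50 0.00 0.00
      vertex 22.50 4.44 0.00
      vertex 22.50 4.44 8.18
    endloop
  endfacet
  facet normal 1.0000 0.0000 0.0000
    outer loop
      vertex 22.50 0.00 0.00
      vertex 22.50 4.44 8.18
      vertex 22.50 0.00 8.18
    endloop
  endfacet
  facet normal 0.0000 1.0000 0.0000
    outer loop
      vertex 22.50 4.44 0.00
      vertex 7.82 4.44 0.00
      vertex 7.82 4.44 8.18
    endloop
  endfacet
  facet normal 0.0000 1.0000 0.0000
    outer loop
      vertex 22.50 4.44 0.00
      vertex 7.82 4.44 8.18
      vertex 22.50 4.44 8.18
    endloop
  endfacet
  facet normal 1.0000 0.0000 0.0000
    outer loop
      vertex 7.82 4.44 0.00
      vertex 7.82 22.97 0.00
      vertex 7.82 22.97 8.18
    endloop
  endfacet
  facet normal 1.0000 0.0000 0.0000
    outer loop
      vertex 7.82 4.44 0.00
      vertex 7.82 22.97 8.18
      vertex 7.82 4.44 8.18
    endloop
  endfacet
  facet normal 0.0000 1.0000 0.0000
    outer loop
      vertex 7.82 22.97 0.00
      vertex 0.00 22.97 0.00
      vertex 0.00 22.97 8.18
    endloop
  endfacet
  facet normal 0.0000 1.0000 0.0000
    outer loop
      vertex 7.82 22.97 0.00
      vertex 0.00 22.97 8.18
      vertex 7.82 22.97 8.18
    endloop
  endfacet
  facet normal -1.0000 0.0000 0.0000
    outer loop
      vertex 0.00 22.97 0.00
      vertex 0.00 0.00 0.00
      vertex 0.00 0.00 8.18
    endloop
  endfacet
  facet normal -1.0000 0.0000 0.0000
    outer loop
      vertex 0.00 22.97 0.00
      vertex 0.00 0.00 8.18
      vertex 0.00 22.97 8.18
    endloop
  endfacet
endsolid part

The G0 Z moves step by Δz≈1.36 mm. Every layer's G1 loop is the same polygon, so the solid is a straight extrusion of it from z=0 to z≈8.18. Closing with flat bottom and top caps and triangulating gives 20 facets — an L-shaped prism: outer 22.5 × 23 mm, arm thicknesses ≈ 4.44 mm (horizontal) and 7.82 mm (vertical), extruded 8.18 mm in z.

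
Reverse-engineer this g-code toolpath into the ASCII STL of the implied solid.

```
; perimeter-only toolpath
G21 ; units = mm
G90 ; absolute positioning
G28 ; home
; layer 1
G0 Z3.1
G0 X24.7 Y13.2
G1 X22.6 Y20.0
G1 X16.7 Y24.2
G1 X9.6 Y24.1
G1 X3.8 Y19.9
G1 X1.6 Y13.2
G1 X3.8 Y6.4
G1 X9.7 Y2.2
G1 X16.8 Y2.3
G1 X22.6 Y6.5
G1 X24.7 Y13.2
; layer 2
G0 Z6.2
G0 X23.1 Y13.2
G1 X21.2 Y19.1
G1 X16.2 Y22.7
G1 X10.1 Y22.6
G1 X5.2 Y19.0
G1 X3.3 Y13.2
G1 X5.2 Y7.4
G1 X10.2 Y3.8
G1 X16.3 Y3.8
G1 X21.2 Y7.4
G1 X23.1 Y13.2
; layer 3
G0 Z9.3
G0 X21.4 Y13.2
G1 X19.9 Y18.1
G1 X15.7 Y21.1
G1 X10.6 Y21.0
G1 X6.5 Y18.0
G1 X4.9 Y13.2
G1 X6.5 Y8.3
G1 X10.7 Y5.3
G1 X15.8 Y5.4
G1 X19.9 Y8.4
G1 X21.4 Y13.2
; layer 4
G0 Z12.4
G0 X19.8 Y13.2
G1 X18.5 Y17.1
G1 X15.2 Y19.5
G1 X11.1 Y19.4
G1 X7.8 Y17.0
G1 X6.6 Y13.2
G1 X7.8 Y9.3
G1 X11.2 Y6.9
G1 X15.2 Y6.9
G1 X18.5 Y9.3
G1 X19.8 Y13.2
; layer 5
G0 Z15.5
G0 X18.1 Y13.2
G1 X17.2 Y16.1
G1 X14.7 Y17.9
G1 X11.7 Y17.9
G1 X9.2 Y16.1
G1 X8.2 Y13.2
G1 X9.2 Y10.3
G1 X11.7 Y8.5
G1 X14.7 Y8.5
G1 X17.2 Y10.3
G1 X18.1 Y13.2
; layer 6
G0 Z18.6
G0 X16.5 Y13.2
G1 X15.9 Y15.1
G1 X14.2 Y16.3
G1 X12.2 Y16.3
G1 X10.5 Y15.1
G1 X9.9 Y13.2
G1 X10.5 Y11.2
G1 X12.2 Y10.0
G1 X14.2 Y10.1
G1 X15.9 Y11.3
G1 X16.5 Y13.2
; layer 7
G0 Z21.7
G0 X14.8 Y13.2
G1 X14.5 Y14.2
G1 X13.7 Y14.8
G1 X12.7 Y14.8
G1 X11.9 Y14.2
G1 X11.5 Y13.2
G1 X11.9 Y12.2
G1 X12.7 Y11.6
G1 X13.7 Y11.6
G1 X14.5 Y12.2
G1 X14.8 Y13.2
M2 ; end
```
solid part
  facet normal 0.0000 0.0000 -1.0000
    outer loop
      vertex 17.2 25.8 0.0
      vertex 23.9 21.0 0.0
      vertex 26.4 13.2 0.0
    endloop
  endfacet
  facet normal 0.0000 0.0000 -1.0000
    outer loop
      vertex 9.1 25.7 0.0
      vertex 17.2 25.8 0.0
      vertex 26.4 13.2 0.0
    endloop
  endfacet
  facet normal 0.0000 0.0000 -1.0000
    outer loop
      vertex 2.5 20.9 0.0
      vertex 9.1 25.7 0.0
      vertex 26.4 13.2 0.0
    endloop
  endfacet
  facet normal 0.0000 0.0000 -1.0000
    outer loop
      vertex 0.0 13.2 0.0
      vertex 2.5 20.9 0.0
      vertex 26.4 13.2 0.0
    endloop
  endfacet
  facet normal 0.0000 0.0000 -1.0000
    outer loop
      vertex 2.5 5.4 0.0
      vertex 0.0 13.2 0.0
      vertex 26.4 13.2 0.0
    endloop
  endfacet
  facet normal 0.0000 0.0000 -1.0000
    outer loop
      vertex 9.2 0.6 0.0
      vertex 2.5 5.4 0.0
      vertex 26.4 13.2 0.0
    endloop
  endfacet
  facet normal 0.0000 0.0000 -1.0000
    outer loop
      vertex 17.3 0.7 0.0
      vertex 9.2 0.6 0.0
      vertex 26.4 13.2 0.0
    endloop
  endfacet
  facet normal 0.0000 0.0000 -1.0000
    outer loop
      vertex 23.9 5.5 0.0
      vertex 17.3 0.7 0.0
      vertex 26.4 13.2 0.0
    endloop
  endfacet
  facet normal 0.8494 0.2722 0.4521
    outer loop
      vertex 26.4 13.2 0.0
      vertex 23.9 21.0 0.0
      vertex 13.2 13.2 24.8
    endloop
  endfacet
  facet normal 0.5195 0.7251 0.4522
    outer loop
      vertex 23.9 21.0 0.0
      vertex 17.2 25.8 0.0
      vertex 13.2 13.2 24.8
    endloop
  endfacet
  facet normal -0.0110 0.8922 0.4515
    outer loop
      vertex 17.2 25.8 0.0
      vertex 9.1 25.7 0.0
      vertex 13.2 13.2 24.8
    endloop
  endfacet
  facet normal -0.5251 0.7219 0.4507
    outer loop
      vertex 9.1 25.7 0.0
      vertex 2.5 20.9 0.0
      vertex 13.2 13.2 24.8
    endloop
  endfacet
  facet normal -0.8486 0.2755 0.4517
    outer loop
      vertex 2.5 20.9 0.0
      vertex 0.0 13.2 0.0
      vertex 13.2 13.2 24.8
    endloop
  endfacet
  facet normal -0.8494 -0.2722 0.4521
    outer loop
      vertex 0.0 13.2 0.0
      vertex 2.5 5.4 0.0
      vertex 13.2 13.2 24.8
    endloop
  endfacet
  facet normal -0.5195 -0.7251 0.4522
    outer loop
      vertex 2.5 5.4 0.0
      vertex 9.2 0.6 0.0
      vertex 13.2 13.2 24.8
    endloop
  endfacet
  facet normal 0.0110 -0.8922 0.4515
    outer loop
      vertex 9.2 0.6 0.0
      vertex 17.3 0.7 0.0
      vertex 13.2 13.2 24.8
    endloop
  endfacet
  facet normal 0.5251 -0.7219 0.4507
    outer loop
      vertex 17.3 0.7 0.0
      vertex 23.9 5.5 0.0
      vertex 13.2 13.2 24.8
    endloop
  endfacet
  facet normal 0.8486 -0.2755 0.4517
    outer loop
      vertex 23.9 5.5 0.0
      vertex 26.4 13.2 0.0
      vertex 13.2 13.2 24.8
    endloop
  endfacet
endsolid part

The G0 Z moves step by Δz≈3.1 mm. The G1 loops shrink linearly with z, so the solid tapers from its base footprint up to z≈24.8. Closing with a flat bottom cap and the tapered top and triangulating gives 18 facets — a regular 10-sided pyramid, base circumscribed radius ≈ 13.2 mm, apex at z ≈ 24.8 mm.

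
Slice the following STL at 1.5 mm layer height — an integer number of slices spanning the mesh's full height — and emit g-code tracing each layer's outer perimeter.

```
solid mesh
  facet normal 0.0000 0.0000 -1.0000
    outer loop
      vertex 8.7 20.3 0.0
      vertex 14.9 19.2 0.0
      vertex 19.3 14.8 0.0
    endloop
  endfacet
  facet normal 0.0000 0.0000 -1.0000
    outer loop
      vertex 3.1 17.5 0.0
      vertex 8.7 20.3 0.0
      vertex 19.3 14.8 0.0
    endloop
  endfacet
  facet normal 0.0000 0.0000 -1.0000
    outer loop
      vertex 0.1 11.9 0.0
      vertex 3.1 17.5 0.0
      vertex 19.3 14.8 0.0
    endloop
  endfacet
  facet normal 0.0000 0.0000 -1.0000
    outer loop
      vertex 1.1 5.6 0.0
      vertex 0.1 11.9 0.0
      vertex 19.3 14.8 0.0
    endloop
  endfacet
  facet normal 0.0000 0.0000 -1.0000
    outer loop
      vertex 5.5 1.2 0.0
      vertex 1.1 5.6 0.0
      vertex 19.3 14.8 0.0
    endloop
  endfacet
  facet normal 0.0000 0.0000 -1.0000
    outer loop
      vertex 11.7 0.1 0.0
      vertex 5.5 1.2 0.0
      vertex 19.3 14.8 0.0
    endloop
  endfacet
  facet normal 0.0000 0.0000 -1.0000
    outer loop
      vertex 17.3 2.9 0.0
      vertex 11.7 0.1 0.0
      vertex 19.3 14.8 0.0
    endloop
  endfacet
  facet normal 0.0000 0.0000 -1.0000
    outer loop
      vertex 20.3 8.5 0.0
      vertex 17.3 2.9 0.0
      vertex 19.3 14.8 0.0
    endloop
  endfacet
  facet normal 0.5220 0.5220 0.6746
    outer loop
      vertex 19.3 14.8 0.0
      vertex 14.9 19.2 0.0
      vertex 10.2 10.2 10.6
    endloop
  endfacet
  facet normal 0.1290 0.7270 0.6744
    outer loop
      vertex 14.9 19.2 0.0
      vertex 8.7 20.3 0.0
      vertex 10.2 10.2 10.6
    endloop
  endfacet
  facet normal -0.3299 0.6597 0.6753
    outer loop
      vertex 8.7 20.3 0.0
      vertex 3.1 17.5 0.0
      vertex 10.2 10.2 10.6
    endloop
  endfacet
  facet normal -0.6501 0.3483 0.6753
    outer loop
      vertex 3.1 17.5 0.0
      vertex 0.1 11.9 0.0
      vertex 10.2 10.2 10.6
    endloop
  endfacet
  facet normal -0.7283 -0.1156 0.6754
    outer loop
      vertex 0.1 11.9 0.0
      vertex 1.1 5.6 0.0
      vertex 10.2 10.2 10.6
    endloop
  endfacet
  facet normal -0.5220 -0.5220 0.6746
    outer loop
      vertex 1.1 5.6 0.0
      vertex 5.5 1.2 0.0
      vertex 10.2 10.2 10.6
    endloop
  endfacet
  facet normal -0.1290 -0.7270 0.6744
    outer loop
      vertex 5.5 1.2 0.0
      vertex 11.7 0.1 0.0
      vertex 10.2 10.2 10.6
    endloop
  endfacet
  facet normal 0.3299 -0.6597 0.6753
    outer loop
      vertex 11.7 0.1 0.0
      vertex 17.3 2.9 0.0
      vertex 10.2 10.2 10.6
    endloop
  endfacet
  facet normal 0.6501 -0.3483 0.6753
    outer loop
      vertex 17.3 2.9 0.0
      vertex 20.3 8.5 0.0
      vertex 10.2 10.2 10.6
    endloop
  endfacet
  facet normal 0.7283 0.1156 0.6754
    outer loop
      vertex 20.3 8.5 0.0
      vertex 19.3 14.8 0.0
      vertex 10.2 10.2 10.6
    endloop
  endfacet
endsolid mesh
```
; perimeter-only toolpath
G21 ; units = mm
G90 ; absolute positioning
G28 ; home
; layer 1
G0 Z1.5
G0 X18.0 Y14.1
G1 X14.2 Y17.9
G1 X8.9 Y18.9
G1 X4.1 Y16.5
G1 X1.5 Y11.7
G1 X2.4 Y6.3
G1 X6.2 Y2.5
G1 X11.5 Y1.5
G1 X16.3 Y3.9
G1 X18.9 Y8.7
G1 X18.0 Y14.1
; layer 2
G0 Z3.0
G0 X16.7 Y13.5
G1 X13.6 Y16.6
G1 X9.1 Y17.4
G1 X5.1 Y15.4
G1 X3.0 Y11.4
G1 X3.7 Y6.9
G1 X6.8 Y3.8
G1 X11.3 Y3.0
G1 X15.3 Y5.0
G1 X17.4 Y9.0
G1 X16.7 Y13.5
; layer 3
G0 Z4.5
G0 X15.4 Y12.8
G1 X12.9 Y15.3
G1 X9.3 Y16.0
G1 X6.1 Y14.4
G1 X4.4 Y11.2
G1 X5.0 Y7.6
G1 X7.5 Y5.1
G1 X11.1 Y4.4
G1 X14.3 Y6.0
G1 X16.0 Y9.2
G1 X15.4 Y12.8
; layer 4
G0 Z6.1
G0 X14.1 Y12.2
G1 X12.2 Y14.1
G1 X9.6 Y14.5
G1 X7.2 Y13.3
G1 X5.9 Y10.9
G1 X6.3 Y8.2
G1 X8.2 Y6.3
G1 X10.8 Y5.9
G1 X13.2 Y7.1
G1 X14.5 Y9.5
G1 X14.1 Y12.2
; layer 5
G0 Z7.6
G0 X12.8 Y11.5
G1 X11.5 Y12.8
G1 X9.8 Y13.1
G1 X8.2 Y12.3
G1 X7.3 Y10.7
G1 X7.6 Y8.9
G1 X8.9 Y7.6
G1 X10.6 Y7.3
G1 X12.2 Y8.1
G1 X13.1 Y9.7
G1 X12.8 Y11.5
; layer 6
G0 Z9.1
G0 X11.5 Y10.9
G1 X10.9 Y11.5
G1 X10.0 Y11.6
G1 X9.2 Y11.2
G1 X8.8 Y10.4
G1 X8.9 Y9.5
G1 X9.5 Y8.9
G1 X10.4 Y8.8
G1 X11.2 Y9.2
G1 X11.6 Y10.0
G1 X11.5 Y10.9
M2 ; end

The solid is a regular 10-sided pyramid, base circumscribed radius ≈ 10.2 mm, apex at z ≈ 10.6 mm. Slicing at Δz = 1.5 mm — 7 equal slices spanning the solid's height, so layer i sits at z = i·h/7 — gives 6 non-empty perimeters. Each is a 10-segment closed polygon; G0 lifts to the layer z and rapids to the start vertex, then G1 traces the edges. The cross-section shrinks linearly with z (the slice at the apex is degenerate and omitted).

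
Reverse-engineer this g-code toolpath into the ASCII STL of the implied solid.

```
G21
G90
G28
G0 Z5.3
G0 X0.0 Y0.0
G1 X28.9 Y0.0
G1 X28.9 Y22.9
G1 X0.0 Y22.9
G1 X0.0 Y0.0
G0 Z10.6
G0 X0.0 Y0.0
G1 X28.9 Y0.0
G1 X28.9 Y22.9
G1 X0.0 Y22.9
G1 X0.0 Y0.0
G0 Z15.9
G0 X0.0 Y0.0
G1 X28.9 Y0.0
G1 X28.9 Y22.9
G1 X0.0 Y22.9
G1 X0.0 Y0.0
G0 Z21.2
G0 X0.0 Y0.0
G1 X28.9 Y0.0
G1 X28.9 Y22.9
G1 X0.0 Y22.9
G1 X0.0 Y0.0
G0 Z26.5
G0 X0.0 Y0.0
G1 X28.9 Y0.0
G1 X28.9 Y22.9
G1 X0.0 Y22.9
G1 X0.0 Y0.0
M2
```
solid part
  facet normal 0.0000 0.0000 -1.0000
    outer loop
      vertex 28.9 22.9 0.0
      vertex 28.9 0.0 0.0
      vertex 0.0 0.0 0.0
    endloop
  endfacet
  facet normal 0.0000 0.0000 -1.0000
    outer loop
      vertex 0.0 22.9 0.0
      vertex 28.9 22.9 0.0
      vertex 0.0 0.0 0.0
    endloop
  endfacet
  facet normal 0.0000 0.0000 1.0000
    outer loop
      vertex 0.0 0.0 26.5
      vertex 28.9 0.0 26.5
      vertex 28.9 22.9 26.5
    endloop
  endfacet
  facet normal 0.0000 0.0000 1.0000
    outer loop
      vertex 0.0 0.0 26.5
      vertex 28.9 22.9 26.5
      vertex 0.0 22.9 26.5
    endloop
  endfacet
  facet normal 0.0000 -1.0000 0.0000
    outer loop
      vertex 0.0 0.0 0.0
      vertex 28.9 0.0 0.0
      vertex 28.9 0.0 26.5
    endloop
  endfacet
  facet normal 0.0000 -1.0000 0.0000
    outer loop
      vertex 0.0 0.0 0.0
      vertex 28.9 0.0 26.5
      vertex 0.0 0.0 26.5
    endloop
  endfacet
  facet normal 0.0000 1.0000 0.0000
    outer loop
      vertex 28.9 22.9 26.5
      vertex 28.9 22.9 0.0
      vertex 0.0 22.9 0.0
    endloop
  endfacet
  facet normal 0.0000 1.0000 0.0000
    outer loop
      vertex 0.0 22.9 26.5
      vertex 28.9 22.9 26.5
      vertex 0.0 22.9 0.0
    endloop
  endfacet
  facet normal -1.0000 0.0000 0.0000
    outer loop
      vertex 0.0 22.9 26.5
      vertex 0.0 22.9 0.0
      vertex 0.0 0.0 0.0
    endloop
  endfacet
  facet normal -1.0000 0.0000 0.0000
    outer loop
      vertex 0.0 0.0 26.5
      vertex 0.0 22.9 26.5
      vertex 0.0 0.0 0.0
    endloop
  endfacet
  facet normal 1.0000 0.0000 0.0000
    outer loop
      vertex 28.9 0.0 0.0
      vertex 28.9 22.9 0.0
      vertex 28.9 22.9 26.5
    endloop
  endfacet
  facet normal 1.0000 0.0000 0.0000
    outer loop
      vertex 28.9 0.0 0.0
      vertex 28.9 22.9 26.5
      vertex 28.9 0.0 26.5
    endloop
  endfacet
endsolid part

The G0 Z moves step by Δz≈5.3 mm. Every layer's G1 loop is the same polygon, so the solid is a straight extrusion of it from z=0 to z≈26.5. Closing with flat bottom and top caps and triangulating gives 12 facets — a rectangular box, roughly 28.9 × 22.9 mm footprint and 26.5 mm tall.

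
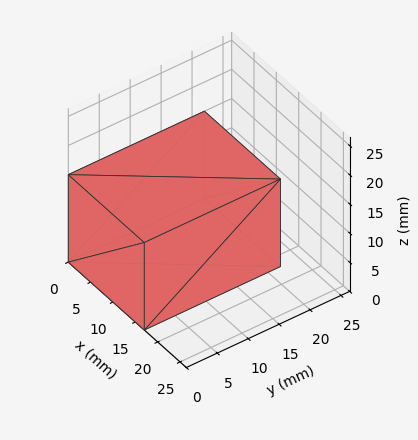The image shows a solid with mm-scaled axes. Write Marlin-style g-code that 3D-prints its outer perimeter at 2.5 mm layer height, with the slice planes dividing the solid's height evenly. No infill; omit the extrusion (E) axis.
Reading the render: the shape is a rectangular box, roughly 17 × 22 mm footprint and 15 mm tall (dimensions read to the nearest mm from the axis ticks). For the g-code, the solid's height is divided into equal slices at the stated Δz and each level perimeter traced with G1 moves after a G0 lift.

; perimeter-only toolpath
G21 ; units = mm
G90 ; absolute positioning
G28 ; home
; layer 1
G0 Z2.5
G0 X0.0 Y0.0
G1 X17.0 Y0.0
G1 X17.0 Y22.0
G1 X0.0 Y22.0
G1 X0.0 Y0.0
; layer 2
G0 Z5.0
G0 X0.0 Y0.0
G1 X17.0 Y0.0
G1 X17.0 Y22.0
G1 X0.0 Y22.0
G1 X0.0 Y0.0
; layer 3
G0 Z7.5
G0 X0.0 Y0.0
G1 X17.0 Y0.0
G1 X17.0 Y22.0
G1 X0.0 Y22.0
G1 X0.0 Y0.0
; layer 4
G0 Z10.0
G0 X0.0 Y0.0
G1 X17.0 Y0.0
G1 X17.0 Y22.0
G1 X0.0 Y22.0
G1 X0.0 Y0.0
; layer 5
G0 Z12.5
G0 X0.0 Y0.0
G1 X17.0 Y0.0
G1 X17.0 Y22.0
G1 X0.0 Y22.0
G1 X0.0 Y0.0
; layer 6
G0 Z15.0
G0 X0.0 Y0.0
G1 X17.0 Y0.0
G1 X17.0 Y22.0
G1 X0.0 Y22.0
G1 X0.0 Y0.0
M2 ; end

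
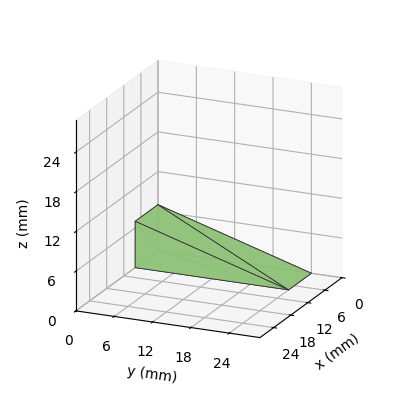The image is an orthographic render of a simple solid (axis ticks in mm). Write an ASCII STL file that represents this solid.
Reading the render: the shape is a wedge (ramp): 8 × 24 mm base, rising to 7 mm along the y=0 edge and sloping linearly to z=0 at y=24 (dimensions read to the nearest mm from the axis ticks). For the STL, each face is triangulated and given an outward normal.

solid part
  facet normal 0.0000 0.0000 -1.0000
    outer loop
      vertex 8.00 24.00 0.00
      vertex 8.00 0.00 0.00
      vertex 0.00 0.00 0.00
    endloop
  endfacet
  facet normal 0.0000 0.0000 -1.0000
    outer loop
      vertex 0.00 24.00 0.00
      vertex 8.00 24.00 0.00
      vertex 0.00 0.00 0.00
    endloop
  endfacet
  facet normal 0.0000 -1.0000 0.0000
    outer loop
      vertex 0.00 0.00 0.00
      vertex 8.00 0.00 0.00
      vertex 8.00 0.00 7.00
    endloop
  endfacet
  facet normal 0.0000 -1.0000 0.0000
    outer loop
      vertex 0.00 0.00 0.00
      vertex 8.00 0.00 7.00
      vertex 0.00 0.00 7.00
    endloop
  endfacet
  facet normal 0.0000 0.2800 0.9600
    outer loop
      vertex 0.00 0.00 7.00
      vertex 8.00 0.00 7.00
      vertex 8.00 24.00 0.00
    endloop
  endfacet
  facet normal 0.0000 0.2800 0.9600
    outer loop
      vertex 0.00 0.00 7.00
      vertex 8.00 24.00 0.00
      vertex 0.00 24.00 0.00
    endloop
  endfacet
  facet normal -1.0000 0.0000 0.0000
    outer loop
      vertex 0.00 0.00 7.00
      vertex 0.00 24.00 0.00
      vertex 0.00 0.00 0.00
    endloop
  endfacet
  facet normal 1.0000 0.0000 0.0000
    outer loop
      vertex 8.00 0.00 0.00
      vertex 8.00 24.00 0.00
      vertex 8.00 0.00 7.00
    endloop
  endfacet
endsolid part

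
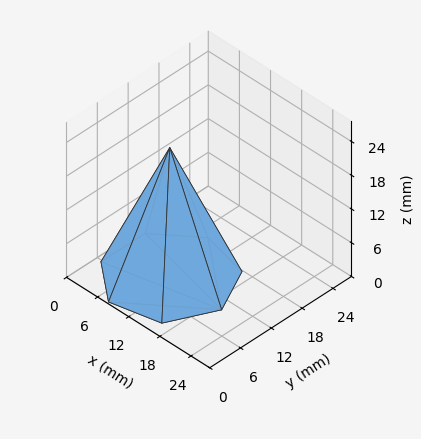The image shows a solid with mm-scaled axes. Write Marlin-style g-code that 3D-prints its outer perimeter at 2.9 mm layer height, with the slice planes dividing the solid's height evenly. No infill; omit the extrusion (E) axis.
Reading the render: the shape is a regular 7-sided pyramid, base circumscribed radius ≈ 10 mm, apex at z ≈ 23 mm (dimensions read to the nearest mm from the axis ticks). For the g-code, the solid's height is divided into equal slices at the stated Δz and each level perimeter traced with G1 moves after a G0 lift.

; perimeter-only toolpath
G21 ; units = mm
G90 ; absolute positioning
G28 ; home
; layer 1
G0 Z2.9
G0 X18.8 Y10.0
G1 X15.4 Y16.8
G1 X8.1 Y18.5
G1 X2.1 Y13.8
G1 X2.1 Y6.2
G1 X8.1 Y1.5
G1 X15.4 Y3.2
G1 X18.8 Y10.0
; layer 2
G0 Z5.8
G0 X17.5 Y10.0
G1 X14.6 Y15.9
G1 X8.3 Y17.3
G1 X3.2 Y13.2
G1 X3.2 Y6.8
G1 X8.3 Y2.7
G1 X14.6 Y4.2
G1 X17.5 Y10.0
; layer 3
G0 Z8.6
G0 X16.2 Y10.0
G1 X13.9 Y14.9
G1 X8.6 Y16.1
G1 X4.4 Y12.7
G1 X4.4 Y7.3
G1 X8.6 Y3.9
G1 X13.9 Y5.1
G1 X16.2 Y10.0
; layer 4
G0 Z11.5
G0 X15.0 Y10.0
G1 X13.1 Y13.9
G1 X8.9 Y14.8
G1 X5.5 Y12.2
G1 X5.5 Y7.8
G1 X8.9 Y5.2
G1 X13.1 Y6.1
G1 X15.0 Y10.0
; layer 5
G0 Z14.4
G0 X13.8 Y10.0
G1 X12.3 Y12.9
G1 X9.2 Y13.6
G1 X6.6 Y11.6
G1 X6.6 Y8.4
G1 X9.2 Y6.4
G1 X12.3 Y7.1
G1 X13.8 Y10.0
; layer 6
G0 Z17.2
G0 X12.5 Y10.0
G1 X11.6 Y11.9
G1 X9.4 Y12.4
G1 X7.8 Y11.1
G1 X7.8 Y8.9
G1 X9.4 Y7.6
G1 X11.6 Y8.1
G1 X12.5 Y10.0
; layer 7
G0 Z20.1
G0 X11.2 Y10.0
G1 X10.8 Y11.0
G1 X9.7 Y11.2
G1 X8.9 Y10.5
G1 X8.9 Y9.5
G1 X9.7 Y8.8
G1 X10.8 Y9.0
G1 X11.2 Y10.0
M2 ; end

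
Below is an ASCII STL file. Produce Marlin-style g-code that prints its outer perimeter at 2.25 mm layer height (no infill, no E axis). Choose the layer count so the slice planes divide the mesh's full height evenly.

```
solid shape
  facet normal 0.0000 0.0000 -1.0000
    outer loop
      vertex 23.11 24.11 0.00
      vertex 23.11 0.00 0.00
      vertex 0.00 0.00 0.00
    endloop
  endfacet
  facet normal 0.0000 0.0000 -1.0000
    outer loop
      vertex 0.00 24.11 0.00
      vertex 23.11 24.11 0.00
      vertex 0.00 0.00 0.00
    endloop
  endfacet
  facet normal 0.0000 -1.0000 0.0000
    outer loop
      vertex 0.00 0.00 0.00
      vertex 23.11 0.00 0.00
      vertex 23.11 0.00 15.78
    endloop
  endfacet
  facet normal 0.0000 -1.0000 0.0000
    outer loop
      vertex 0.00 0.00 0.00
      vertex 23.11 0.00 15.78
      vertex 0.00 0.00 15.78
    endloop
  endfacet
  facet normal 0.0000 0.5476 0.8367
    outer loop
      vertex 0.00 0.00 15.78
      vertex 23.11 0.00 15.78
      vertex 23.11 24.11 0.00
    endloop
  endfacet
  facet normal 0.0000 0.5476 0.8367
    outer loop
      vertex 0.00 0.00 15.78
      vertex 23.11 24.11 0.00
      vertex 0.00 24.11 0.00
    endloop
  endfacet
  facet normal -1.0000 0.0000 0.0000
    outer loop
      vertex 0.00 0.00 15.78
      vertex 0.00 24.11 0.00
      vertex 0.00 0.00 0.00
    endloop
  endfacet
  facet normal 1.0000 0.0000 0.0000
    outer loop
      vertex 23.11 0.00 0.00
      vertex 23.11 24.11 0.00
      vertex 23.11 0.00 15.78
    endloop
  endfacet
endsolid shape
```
; perimeter-only toolpath
G21 ; units = mm
G90 ; absolute positioning
G28 ; home
; layer 1
G0 Z2.25
G0 X0.00 Y0.00
G1 X23.11 Y0.00
G1 X23.11 Y20.67
G1 X0.00 Y20.67
G1 X0.00 Y0.00
; layer 2
G0 Z4.51
G0 X0.00 Y0.00
G1 X23.11 Y0.00
G1 X23.11 Y17.22
G1 X0.00 Y17.22
G1 X0.00 Y0.00
; layer 3
G0 Z6.76
G0 X0.00 Y0.00
G1 X23.11 Y0.00
G1 X23.11 Y13.78
G1 X0.00 Y13.78
G1 X0.00 Y0.00
; layer 4
G0 Z9.02
G0 X0.00 Y0.00
G1 X23.11 Y0.00
G1 X23.11 Y10.33
G1 X0.00 Y10.33
G1 X0.00 Y0.00
; layer 5
G0 Z11.27
G0 X0.00 Y0.00
G1 X23.11 Y0.00
G1 X23.11 Y6.89
G1 X0.00 Y6.89
G1 X0.00 Y0.00
; layer 6
G0 Z13.53
G0 X0.00 Y0.00
G1 X23.11 Y0.00
G1 X23.11 Y3.44
G1 X0.00 Y3.44
G1 X0.00 Y0.00
M2 ; end

The solid is a wedge (ramp): 23.1 × 24.1 mm base, rising to 15.8 mm along the y=0 edge and sloping linearly to z=0 at y=24.1. Slicing at Δz = 2.25 mm — 7 equal slices spanning the solid's height, so layer i sits at z = i·h/7 — gives 6 non-empty perimeters. Each is a 4-segment closed polygon; G0 lifts to the layer z and rapids to the start vertex, then G1 traces the edges. The cross-section shrinks linearly with z (the slice at the apex is degenerate and omitted).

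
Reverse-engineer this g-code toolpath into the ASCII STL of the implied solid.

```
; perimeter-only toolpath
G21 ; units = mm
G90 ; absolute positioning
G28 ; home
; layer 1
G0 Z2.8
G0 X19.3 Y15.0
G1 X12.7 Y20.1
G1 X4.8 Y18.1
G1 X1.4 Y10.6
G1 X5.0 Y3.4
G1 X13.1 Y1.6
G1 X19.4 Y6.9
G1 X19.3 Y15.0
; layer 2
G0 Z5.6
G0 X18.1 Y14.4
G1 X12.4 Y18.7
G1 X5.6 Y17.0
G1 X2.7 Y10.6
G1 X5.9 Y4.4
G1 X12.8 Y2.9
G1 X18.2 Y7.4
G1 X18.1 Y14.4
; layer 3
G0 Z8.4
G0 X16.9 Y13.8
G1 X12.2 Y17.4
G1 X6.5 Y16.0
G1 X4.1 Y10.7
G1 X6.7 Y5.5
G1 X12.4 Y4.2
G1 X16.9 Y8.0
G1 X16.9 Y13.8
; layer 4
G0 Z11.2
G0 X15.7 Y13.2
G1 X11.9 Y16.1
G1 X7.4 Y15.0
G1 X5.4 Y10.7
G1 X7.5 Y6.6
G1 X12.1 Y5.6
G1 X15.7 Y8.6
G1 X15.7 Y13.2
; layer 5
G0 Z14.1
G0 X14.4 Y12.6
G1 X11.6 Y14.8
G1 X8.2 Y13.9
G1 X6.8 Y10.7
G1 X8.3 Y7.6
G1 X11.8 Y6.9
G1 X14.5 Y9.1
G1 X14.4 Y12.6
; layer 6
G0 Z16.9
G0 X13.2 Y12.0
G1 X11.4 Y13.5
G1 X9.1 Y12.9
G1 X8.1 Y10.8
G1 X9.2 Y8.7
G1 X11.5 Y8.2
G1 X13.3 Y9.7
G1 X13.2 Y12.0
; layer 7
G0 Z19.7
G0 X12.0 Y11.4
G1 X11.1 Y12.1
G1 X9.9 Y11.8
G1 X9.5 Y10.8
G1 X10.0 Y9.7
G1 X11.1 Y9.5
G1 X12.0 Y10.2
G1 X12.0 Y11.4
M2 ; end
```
solid part
  facet normal 0.0000 0.0000 -1.0000
    outer loop
      vertex 3.9 19.1 0.0
      vertex 13.0 21.4 0.0
      vertex 20.5 15.6 0.0
    endloop
  endfacet
  facet normal 0.0000 0.0000 -1.0000
    outer loop
      vertex 0.0 10.6 0.0
      vertex 3.9 19.1 0.0
      vertex 20.5 15.6 0.0
    endloop
  endfacet
  facet normal 0.0000 0.0000 -1.0000
    outer loop
      vertex 4.2 2.3 0.0
      vertex 0.0 10.6 0.0
      vertex 20.5 15.6 0.0
    endloop
  endfacet
  facet normal 0.0000 0.0000 -1.0000
    outer loop
      vertex 13.4 0.3 0.0
      vertex 4.2 2.3 0.0
      vertex 20.5 15.6 0.0
    endloop
  endfacet
  facet normal 0.0000 0.0000 -1.0000
    outer loop
      vertex 20.6 6.3 0.0
      vertex 13.4 0.3 0.0
      vertex 20.5 15.6 0.0
    endloop
  endfacet
  facet normal 0.5615 0.7261 0.3970
    outer loop
      vertex 20.5 15.6 0.0
      vertex 13.0 21.4 0.0
      vertex 10.8 10.8 22.5
    endloop
  endfacet
  facet normal -0.2249 0.8898 0.3972
    outer loop
      vertex 13.0 21.4 0.0
      vertex 3.9 19.1 0.0
      vertex 10.8 10.8 22.5
    endloop
  endfacet
  facet normal -0.8342 0.3827 0.3970
    outer loop
      vertex 3.9 19.1 0.0
      vertex 0.0 10.6 0.0
      vertex 10.8 10.8 22.5
    endloop
  endfacet
  facet normal -0.8190 -0.4144 0.3968
    outer loop
      vertex 0.0 10.6 0.0
      vertex 4.2 2.3 0.0
      vertex 10.8 10.8 22.5
    endloop
  endfacet
  facet normal -0.1950 -0.8972 0.3962
    outer loop
      vertex 4.2 2.3 0.0
      vertex 13.4 0.3 0.0
      vertex 10.8 10.8 22.5
    endloop
  endfacet
  facet normal 0.5876 -0.7051 0.3969
    outer loop
      vertex 13.4 0.3 0.0
      vertex 20.6 6.3 0.0
      vertex 10.8 10.8 22.5
    endloop
  endfacet
  facet normal 0.9175 0.0099 0.3976
    outer loop
      vertex 20.6 6.3 0.0
      vertex 20.5 15.6 0.0
      vertex 10.8 10.8 22.5
    endloop
  endfacet
endsolid part

The G0 Z moves step by Δz≈2.8 mm. The G1 loops shrink linearly with z, so the solid tapers from its base footprint up to z≈22.5. Closing with a flat bottom cap and the tapered top and triangulating gives 12 facets — a regular 7-sided pyramid, base circumscribed radius ≈ 10.8 mm, apex at z ≈ 22.5 mm.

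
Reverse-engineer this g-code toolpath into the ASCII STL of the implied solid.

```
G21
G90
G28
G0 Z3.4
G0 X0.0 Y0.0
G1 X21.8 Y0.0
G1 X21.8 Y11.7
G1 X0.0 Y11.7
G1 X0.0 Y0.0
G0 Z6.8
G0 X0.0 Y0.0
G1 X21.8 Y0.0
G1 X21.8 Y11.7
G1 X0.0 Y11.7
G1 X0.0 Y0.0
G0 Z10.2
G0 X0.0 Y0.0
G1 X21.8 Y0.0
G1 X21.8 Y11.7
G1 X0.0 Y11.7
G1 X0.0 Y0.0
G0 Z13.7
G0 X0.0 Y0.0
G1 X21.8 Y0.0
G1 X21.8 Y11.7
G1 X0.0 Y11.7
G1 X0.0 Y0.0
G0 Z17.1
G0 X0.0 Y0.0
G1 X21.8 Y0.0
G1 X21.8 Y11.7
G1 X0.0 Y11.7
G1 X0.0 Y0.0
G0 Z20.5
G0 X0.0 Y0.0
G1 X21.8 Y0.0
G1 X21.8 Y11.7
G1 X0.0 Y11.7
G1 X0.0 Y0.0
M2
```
solid part
  facet normal 0.0000 0.0000 -1.0000
    outer loop
      vertex 21.8 11.7 0.0
      vertex 21.8 0.0 0.0
      vertex 0.0 0.0 0.0
    endloop
  endfacet
  facet normal 0.0000 0.0000 -1.0000
    outer loop
      vertex 0.0 11.7 0.0
      vertex 21.8 11.7 0.0
      vertex 0.0 0.0 0.0
    endloop
  endfacet
  facet normal 0.0000 0.0000 1.0000
    outer loop
      vertex 0.0 0.0 20.5
      vertex 21.8 0.0 20.5
      vertex 21.8 11.7 20.5
    endloop
  endfacet
  facet normal 0.0000 0.0000 1.0000
    outer loop
      vertex 0.0 0.0 20.5
      vertex 21.8 11.7 20.5
      vertex 0.0 11.7 20.5
    endloop
  endfacet
  facet normal 0.0000 -1.0000 0.0000
    outer loop
      vertex 0.0 0.0 0.0
      vertex 21.8 0.0 0.0
      vertex 21.8 0.0 20.5
    endloop
  endfacet
  facet normal 0.0000 -1.0000 0.0000
    outer loop
      vertex 0.0 0.0 0.0
      vertex 21.8 0.0 20.5
      vertex 0.0 0.0 20.5
    endloop
  endfacet
  facet normal 0.0000 1.0000 0.0000
    outer loop
      vertex 21.8 11.7 20.5
      vertex 21.8 11.7 0.0
      vertex 0.0 11.7 0.0
    endloop
  endfacet
  facet normal 0.0000 1.0000 0.0000
    outer loop
      vertex 0.0 11.7 20.5
      vertex 21.8 11.7 20.5
      vertex 0.0 11.7 0.0
    endloop
  endfacet
  facet normal -1.0000 0.0000 0.0000
    outer loop
      vertex 0.0 11.7 20.5
      vertex 0.0 11.7 0.0
      vertex 0.0 0.0 0.0
    endloop
  endfacet
  facet normal -1.0000 0.0000 0.0000
    outer loop
      vertex 0.0 0.0 20.5
      vertex 0.0 11.7 20.5
      vertex 0.0 0.0 0.0
    endloop
  endfacet
  facet normal 1.0000 0.0000 0.0000
    outer loop
      vertex 21.8 0.0 0.0
      vertex 21.8 11.7 0.0
      vertex 21.8 11.7 20.5
    endloop
  endfacet
  facet normal 1.0000 0.0000 0.0000
    outer loop
      vertex 21.8 0.0 0.0
      vertex 21.8 11.7 20.5
      vertex 21.8 0.0 20.5
    endloop
  endfacet
endsolid part

The G0 Z moves step by Δz≈3.4 mm. Every layer's G1 loop is the same polygon, so the solid is a straight extrusion of it from z=0 to z≈20.5. Closing with flat bottom and top caps and triangulating gives 12 facets — a rectangular box, roughly 21.8 × 11.7 mm footprint and 20.5 mm tall.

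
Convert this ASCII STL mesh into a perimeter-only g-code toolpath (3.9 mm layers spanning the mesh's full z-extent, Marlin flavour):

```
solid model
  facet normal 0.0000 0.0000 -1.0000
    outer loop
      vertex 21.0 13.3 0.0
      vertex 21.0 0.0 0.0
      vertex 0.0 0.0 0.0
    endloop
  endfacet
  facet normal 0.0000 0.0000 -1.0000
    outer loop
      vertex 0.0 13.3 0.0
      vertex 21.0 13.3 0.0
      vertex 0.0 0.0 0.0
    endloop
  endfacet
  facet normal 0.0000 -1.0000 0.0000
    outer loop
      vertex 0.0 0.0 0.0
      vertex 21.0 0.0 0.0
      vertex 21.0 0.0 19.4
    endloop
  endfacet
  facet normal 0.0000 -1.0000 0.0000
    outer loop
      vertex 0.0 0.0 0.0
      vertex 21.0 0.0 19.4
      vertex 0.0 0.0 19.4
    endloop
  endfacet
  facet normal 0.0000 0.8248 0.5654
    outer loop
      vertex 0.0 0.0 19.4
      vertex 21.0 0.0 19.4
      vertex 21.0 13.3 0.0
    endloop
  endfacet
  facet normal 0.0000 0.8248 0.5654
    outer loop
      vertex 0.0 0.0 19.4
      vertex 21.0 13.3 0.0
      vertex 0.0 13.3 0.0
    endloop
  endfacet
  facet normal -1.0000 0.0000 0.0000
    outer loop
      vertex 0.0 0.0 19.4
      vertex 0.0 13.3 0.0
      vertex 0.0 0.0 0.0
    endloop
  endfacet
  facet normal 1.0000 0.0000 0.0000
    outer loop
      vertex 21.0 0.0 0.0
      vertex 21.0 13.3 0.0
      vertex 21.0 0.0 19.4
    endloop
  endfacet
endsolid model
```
; perimeter-only toolpath
G21 ; units = mm
G90 ; absolute positioning
G28 ; home
; layer 1
G0 Z3.9
G0 X0.0 Y0.0
G1 X21.0 Y0.0
G1 X21.0 Y10.6
G1 X0.0 Y10.6
G1 X0.0 Y0.0
; layer 2
G0 Z7.8
G0 X0.0 Y0.0
G1 X21.0 Y0.0
G1 X21.0 Y8.0
G1 X0.0 Y8.0
G1 X0.0 Y0.0
; layer 3
G0 Z11.6
G0 X0.0 Y0.0
G1 X21.0 Y0.0
G1 X21.0 Y5.3
G1 X0.0 Y5.3
G1 X0.0 Y0.0
; layer 4
G0 Z15.5
G0 X0.0 Y0.0
G1 X21.0 Y0.0
G1 X21.0 Y2.7
G1 X0.0 Y2.7
G1 X0.0 Y0.0
M2 ; end

The solid is a wedge (ramp): 21 × 13.3 mm base, rising to 19.4 mm along the y=0 edge and sloping linearly to z=0 at y=13.3. Slicing at Δz = 3.9 mm — 5 equal slices spanning the solid's height, so layer i sits at z = i·h/5 — gives 4 non-empty perimeters. Each is a 4-segment closed polygon; G0 lifts to the layer z and rapids to the start vertex, then G1 traces the edges. The cross-section shrinks linearly with z (the slice at the apex is degenerate and omitted).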